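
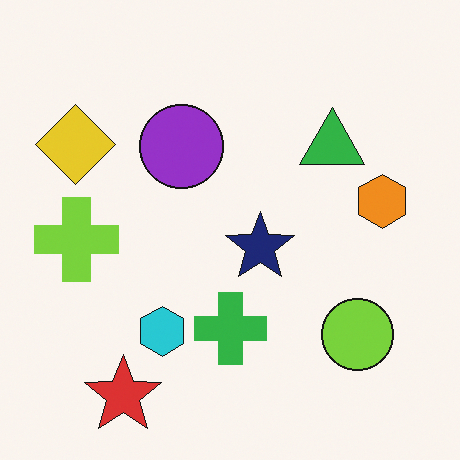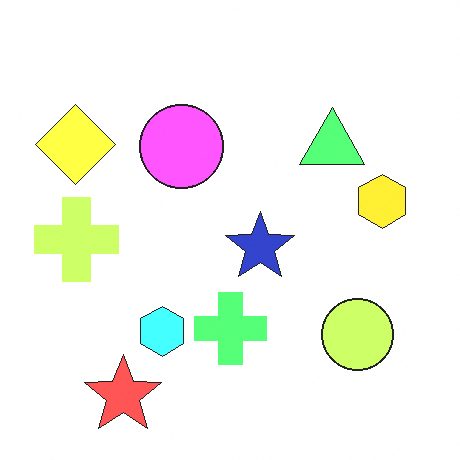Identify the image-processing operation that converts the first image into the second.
The image was noticeably brightened.

Every pixel — background and shapes alike — is uniformly brightened.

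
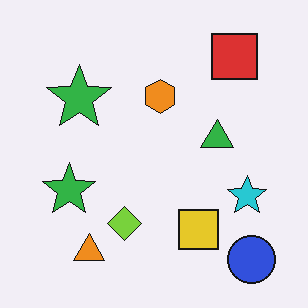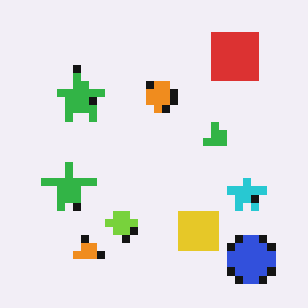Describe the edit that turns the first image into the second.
The second image is the first pixelated into visible square blocks.

Shapes are reduced to large square blocks; fine edges and outlines are lost — a downscale-then-upscale (mosaic) effect.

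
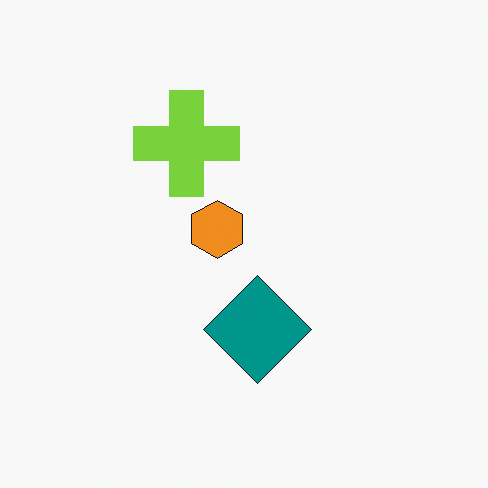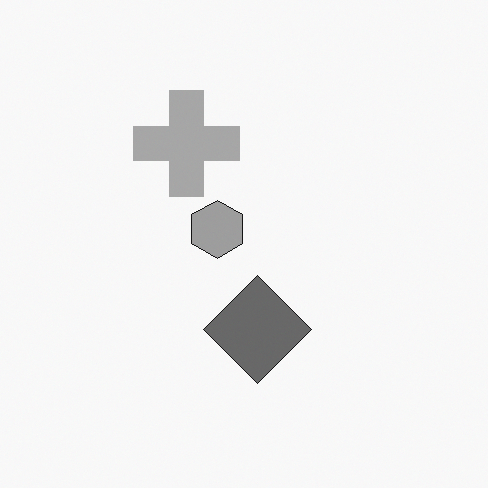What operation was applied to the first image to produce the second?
The second image is the first converted to grayscale.

All color is removed — every shape is now a shade of grey.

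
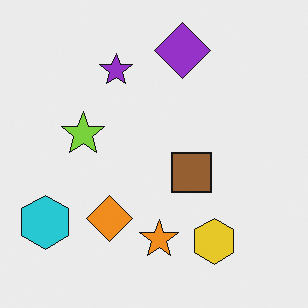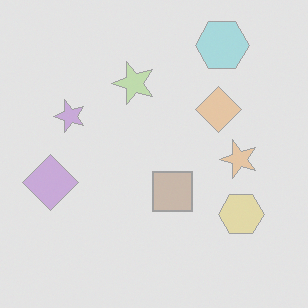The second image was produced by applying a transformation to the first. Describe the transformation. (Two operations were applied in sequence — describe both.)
It was transposed (reflected across the top-left ↔ bottom-right diagonal), then washed out (contrast reduced).

Shapes have swapped their row and column positions — what was in the top-right is now in the bottom-left — a diagonal reflection. Tones are pushed toward mid-grey across the whole image — a global contrast change.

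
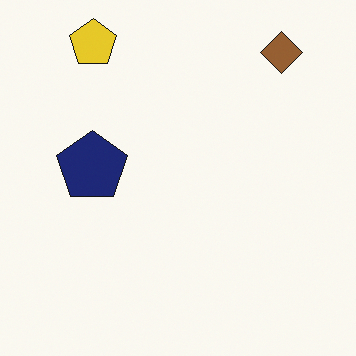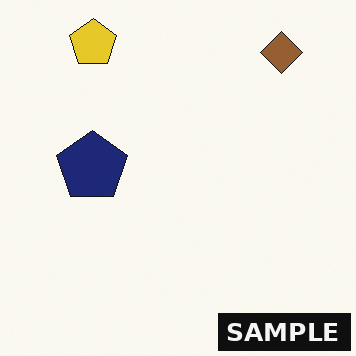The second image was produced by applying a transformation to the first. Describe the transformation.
This is the original image watermarked with the text "SAMPLE" in the lower-right corner.

A dark label reading "SAMPLE" appears in the lower-right corner.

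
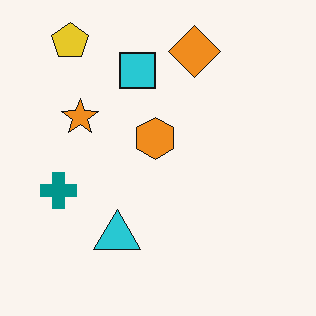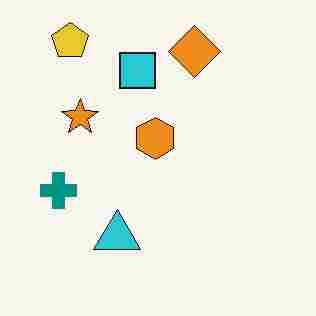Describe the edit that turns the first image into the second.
This is the original image heavily JPEG-compressed with obvious blocking artifacts.

Blocky 8×8 compression artifacts appear around shape edges and the flat background shows ringing — characteristic JPEG degradation.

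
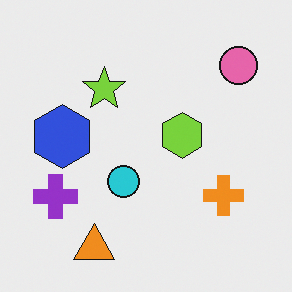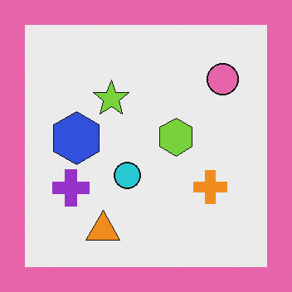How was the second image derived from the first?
The image was framed with a pink border.

A solid pink frame runs around the edge of the second image, with the content slightly shrunk inside it.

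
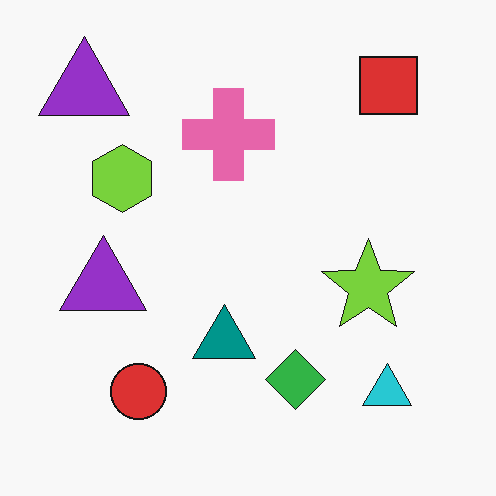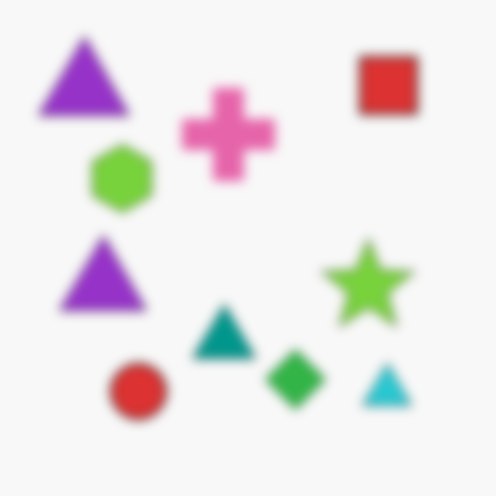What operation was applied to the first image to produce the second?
The second image is the first heavily blurred.

Shape edges and outlines are uniformly softened across the whole image.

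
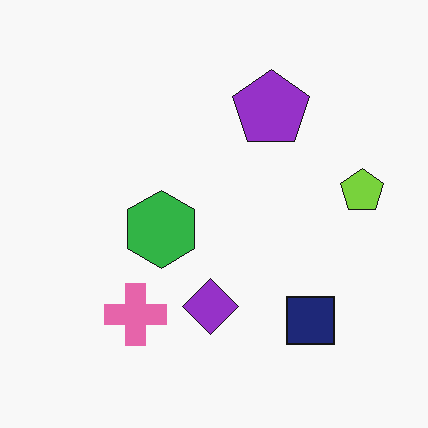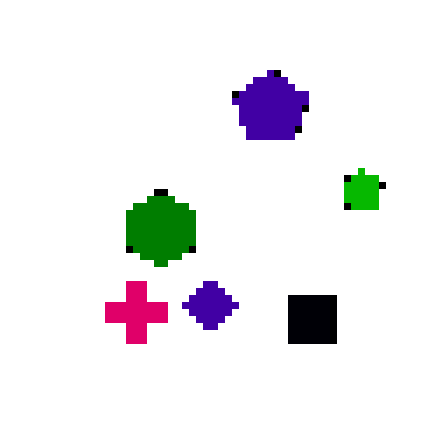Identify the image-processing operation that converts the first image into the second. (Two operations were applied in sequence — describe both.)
This is the original image pixelated into visible square blocks, then boosted in contrast.

Shapes are reduced to large square blocks; fine edges and outlines are lost — a downscale-then-upscale (mosaic) effect. Tones are pushed away from mid-grey across the whole image — a global contrast change.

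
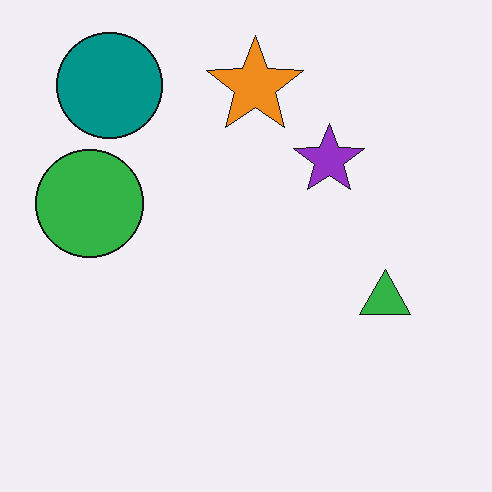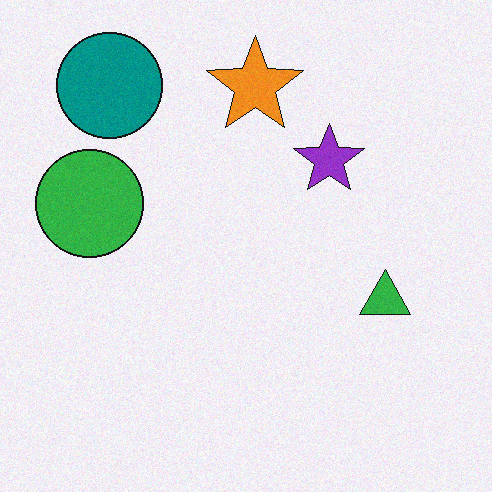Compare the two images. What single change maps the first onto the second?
The transformation is: degraded with subtle gaussian noise.

Random speckle covers the whole image, including the flat background.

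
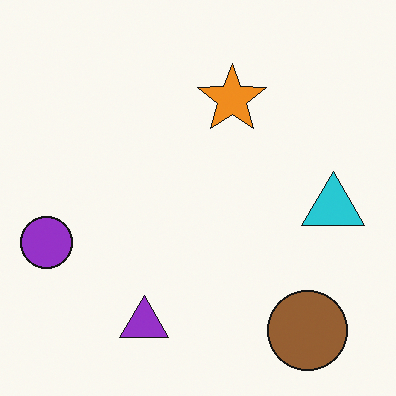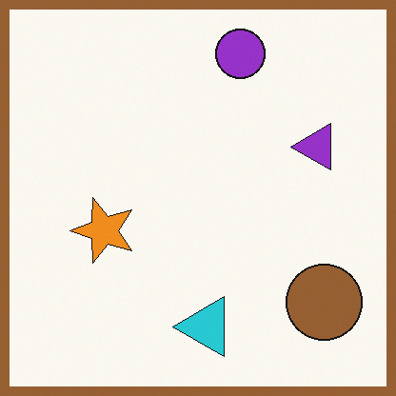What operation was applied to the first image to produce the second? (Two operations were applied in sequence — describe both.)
Transposed (reflected across the top-left ↔ bottom-right diagonal), then framed with a brown border.

Shapes have swapped their row and column positions — what was in the top-right is now in the bottom-left — a diagonal reflection. A solid brown frame runs around the edge of the second image, with the content slightly shrunk inside it.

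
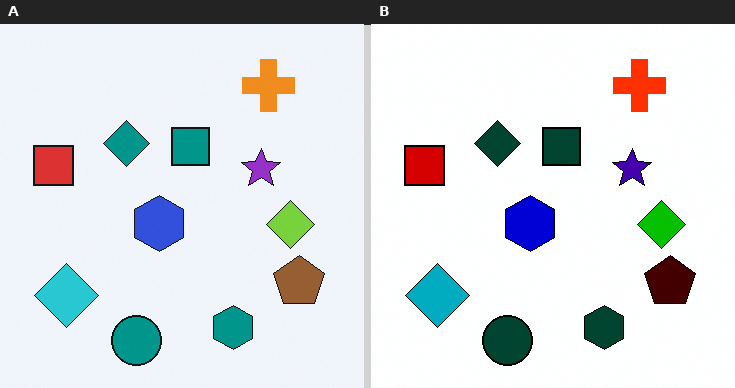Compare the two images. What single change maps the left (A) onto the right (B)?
Boosted in contrast.

Tones are pushed away from mid-grey across the whole image — a global contrast change.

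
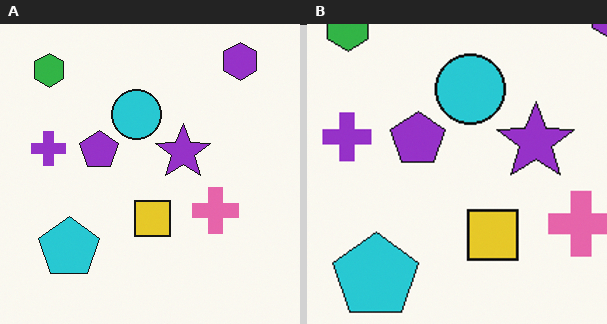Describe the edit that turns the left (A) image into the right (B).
The transformation is: cropped to a modestly smaller region and rescaled.

The visible shapes are larger and the field of view is narrower; shapes near the original edges may be partly or wholly outside the frame — a crop-and-rescale.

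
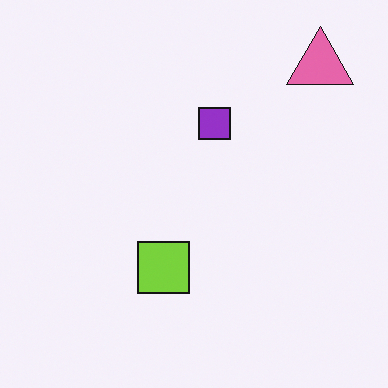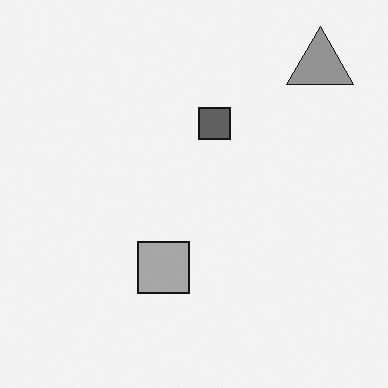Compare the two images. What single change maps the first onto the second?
The transformation is: converted to grayscale.

All color is removed — every shape is now a shade of grey.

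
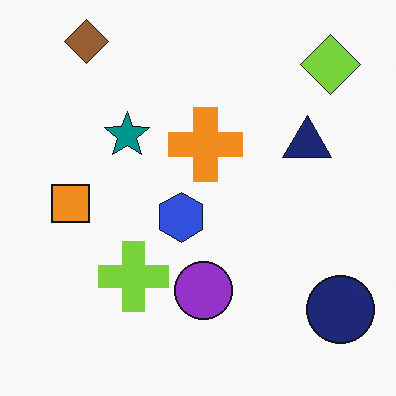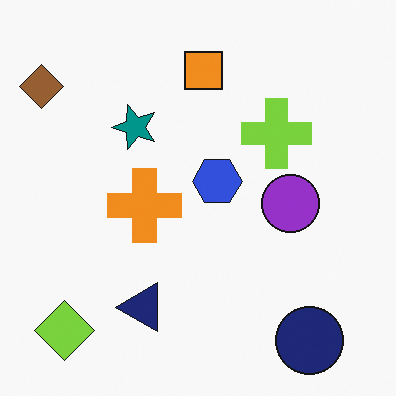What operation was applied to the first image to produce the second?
This is the original image transposed (reflected across the top-left ↔ bottom-right diagonal).

Shapes have swapped their row and column positions — what was in the top-right is now in the bottom-left — a diagonal reflection.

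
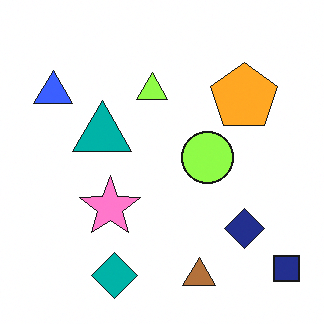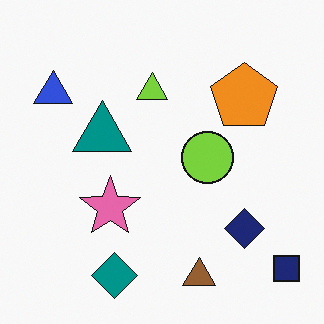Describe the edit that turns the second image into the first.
It was brightened a little.

Every pixel — background and shapes alike — is uniformly brightened.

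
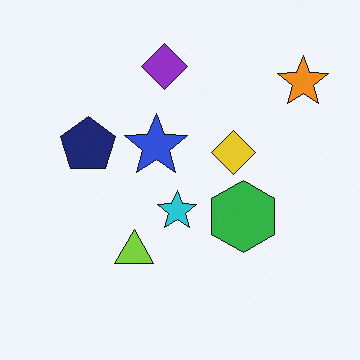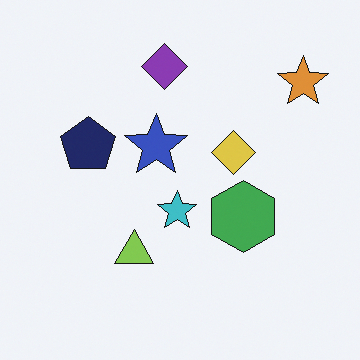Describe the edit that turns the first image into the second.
The second image is the first slightly desaturated.

All colors are more muted and greyish — a global saturation change.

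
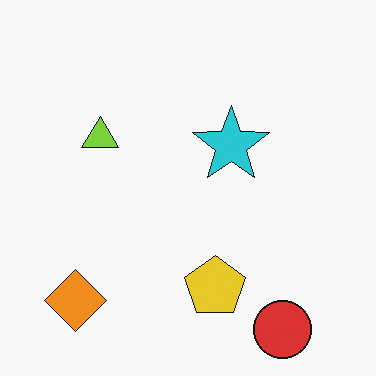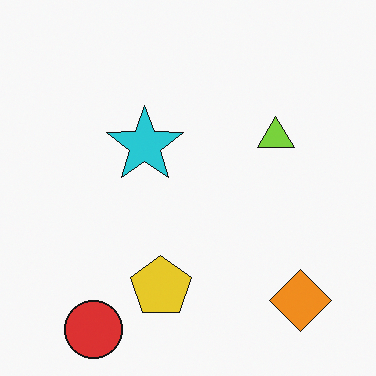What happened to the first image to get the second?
The image was flipped horizontally (left ↔ right).

The orange diamond is in the bottom-left of the first image and the bottom-right of the second — shapes on opposite sides of the vertical midline have swapped in a mirror flip.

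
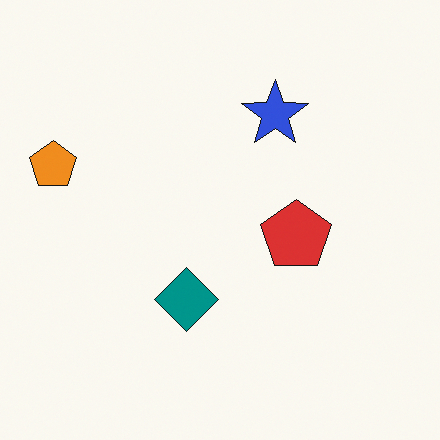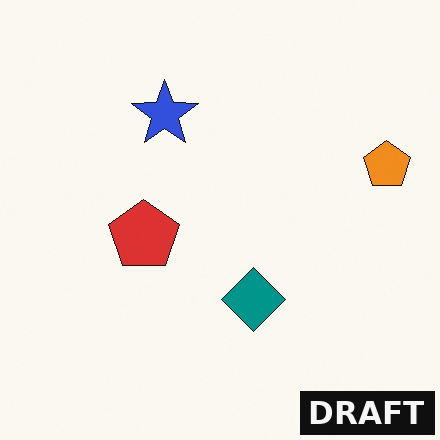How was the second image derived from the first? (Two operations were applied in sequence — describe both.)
The second image is the first flipped horizontally (left ↔ right), then watermarked with the text "DRAFT" in the lower-right corner.

The orange pentagon is in the left of the first image and the right of the second — shapes on opposite sides of the vertical midline have swapped in a mirror flip. A dark label reading "DRAFT" appears in the lower-right corner.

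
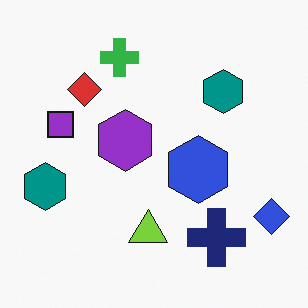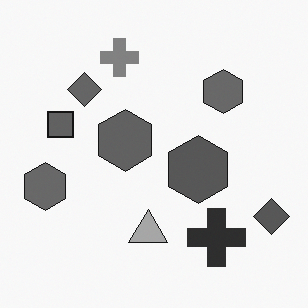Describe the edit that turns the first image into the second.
The image was converted to grayscale.

All color is removed — every shape is now a shade of grey.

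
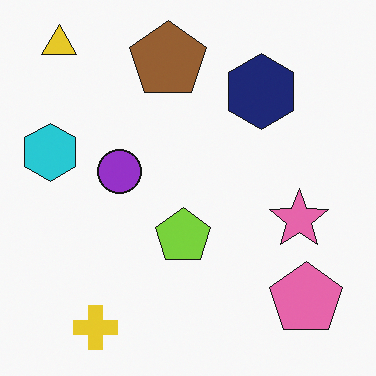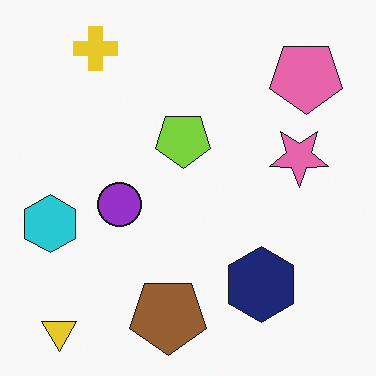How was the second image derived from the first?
The image was flipped vertically (top ↔ bottom).

The yellow triangle is in the top-left of the first image and the bottom-left of the second — shapes on opposite sides of the horizontal midline have swapped in a mirror flip.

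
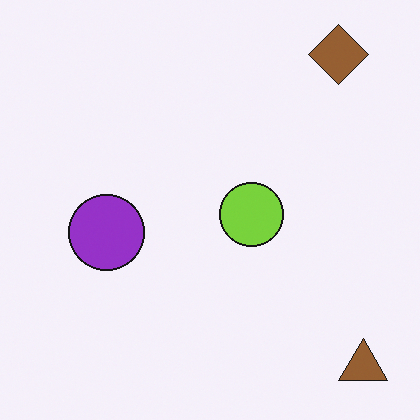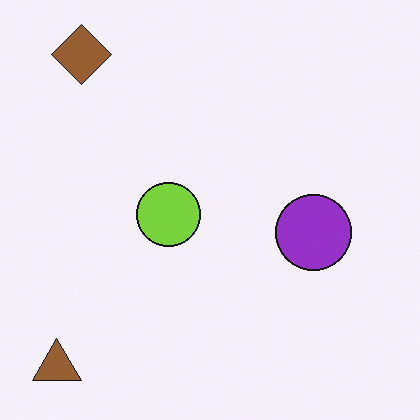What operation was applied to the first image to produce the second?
The second image is the first flipped horizontally (left ↔ right).

The brown triangle is in the bottom-right of the first image and the bottom-left of the second — shapes on opposite sides of the vertical midline have swapped in a mirror flip.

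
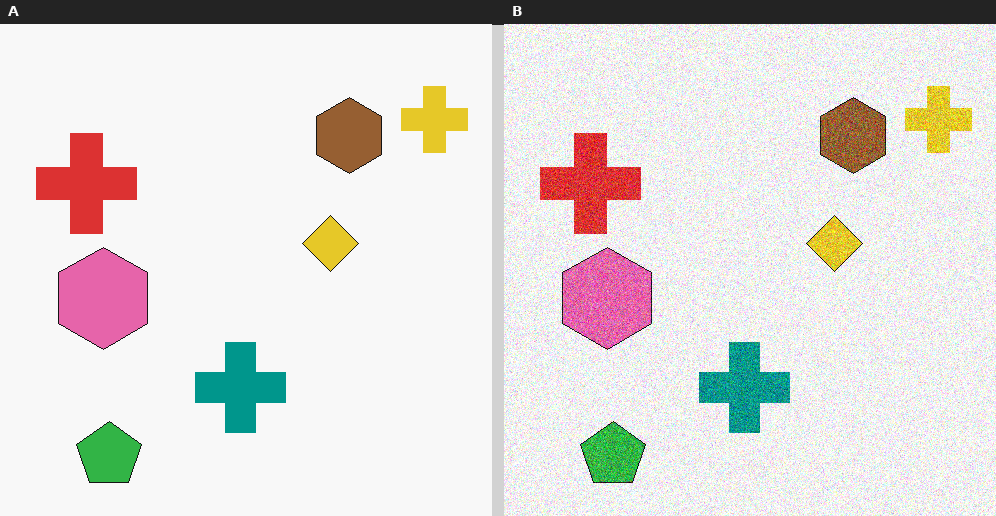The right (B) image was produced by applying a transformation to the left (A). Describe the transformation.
The image was degraded with strong gaussian noise.

Random speckle covers the whole image, including the flat background.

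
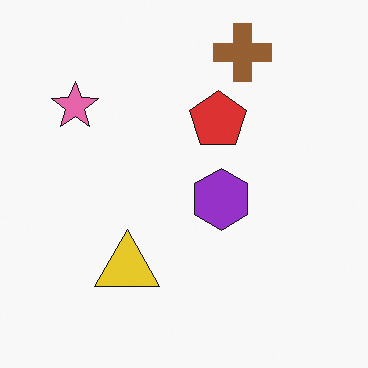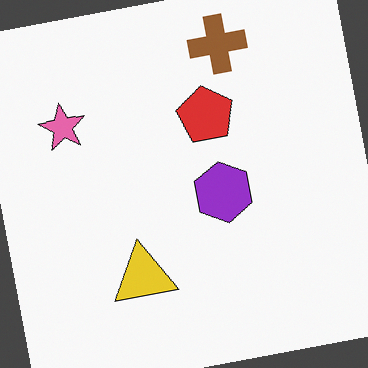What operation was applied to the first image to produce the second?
Rotated counter-clockwise by a slight angle.

Every shape is tilted by the same angle and the image corners show triangular fill wedges — a whole-image rotation by a non-right angle.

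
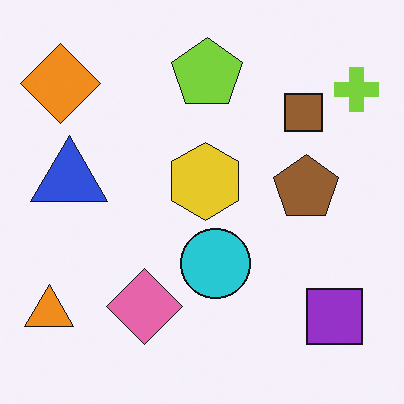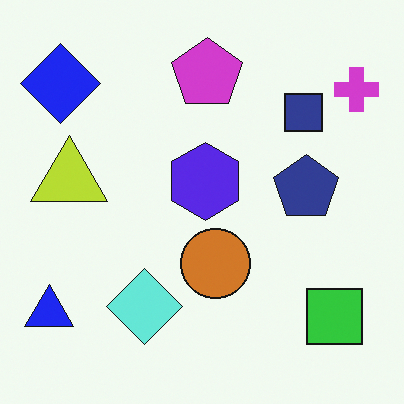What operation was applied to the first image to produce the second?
It was hue-shifted by a large amount.

Every shape's color has rotated by the same amount around the hue wheel — a uniform hue shift.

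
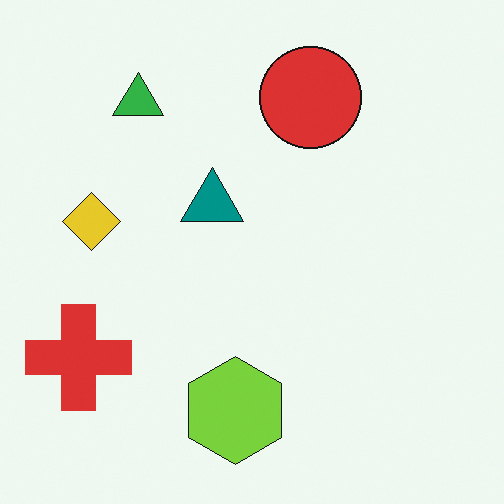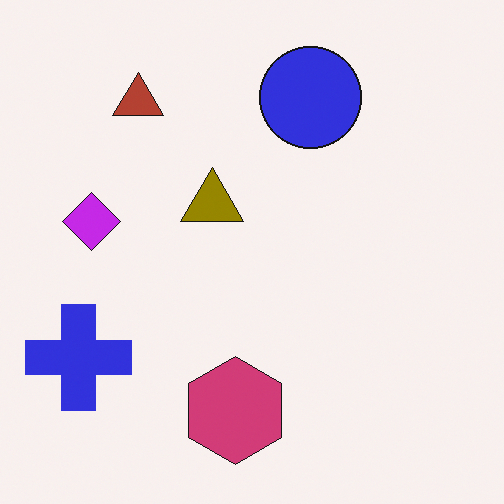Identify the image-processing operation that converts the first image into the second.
Hue-shifted through roughly half the color wheel.

Every shape's color has rotated by the same amount around the hue wheel — a uniform hue shift.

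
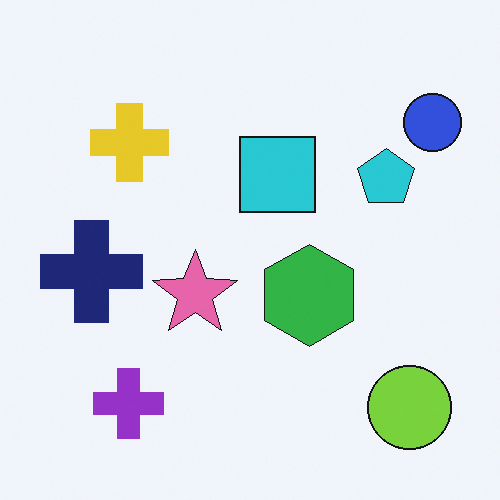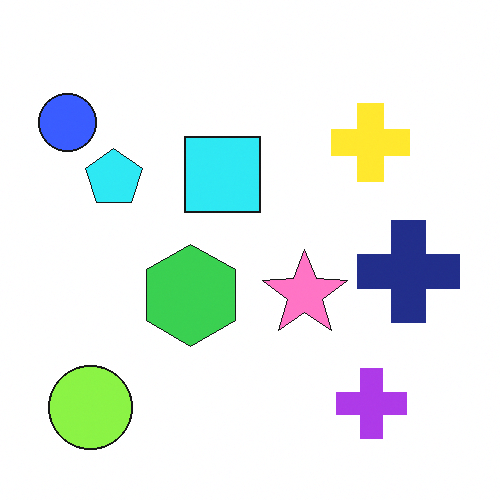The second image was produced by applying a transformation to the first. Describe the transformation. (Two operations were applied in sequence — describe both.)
This is the original image slightly brightened, then flipped horizontally (left ↔ right).

Every pixel — background and shapes alike — is uniformly brightened. The blue circle is in the top-right of the first image and the top-left of the second — shapes on opposite sides of the vertical midline have swapped in a mirror flip.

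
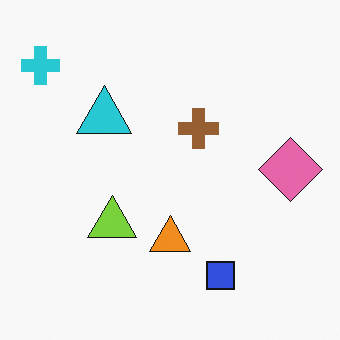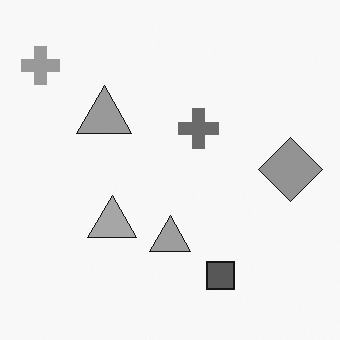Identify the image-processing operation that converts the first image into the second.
The image was converted to grayscale.

All color is removed — every shape is now a shade of grey.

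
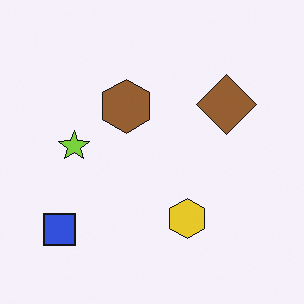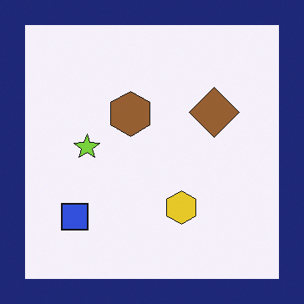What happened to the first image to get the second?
It was framed with a navy border.

A solid navy frame runs around the edge of the second image, with the content slightly shrunk inside it.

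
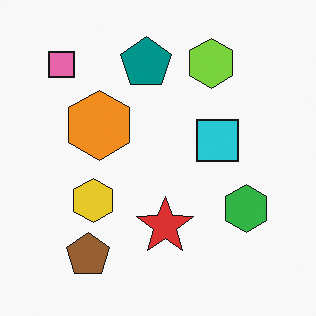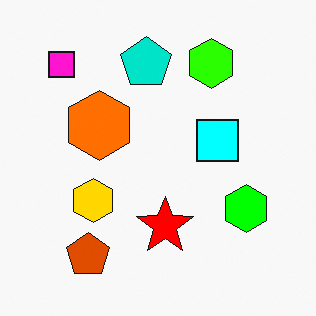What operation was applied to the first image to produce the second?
This is the original image heavily oversaturated.

All colors are more vivid — a global saturation change.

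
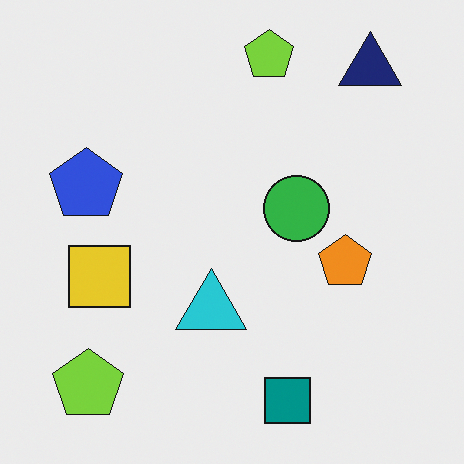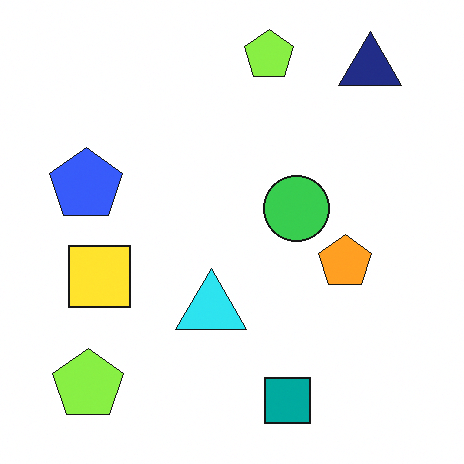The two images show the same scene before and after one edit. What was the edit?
Brightened a little.

Every pixel — background and shapes alike — is uniformly brightened.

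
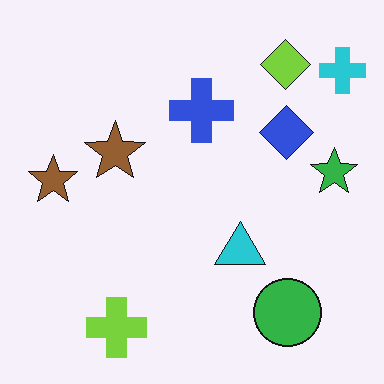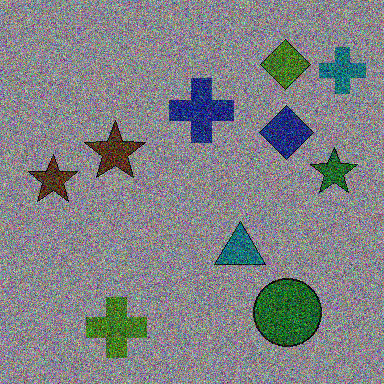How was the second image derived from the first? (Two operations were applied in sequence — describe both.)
The second image is the first noticeably darkened, then degraded with strong gaussian noise.

Every pixel — background and shapes alike — is uniformly darkened. Random speckle covers the whole image, including the flat background.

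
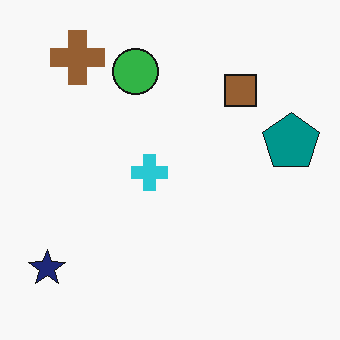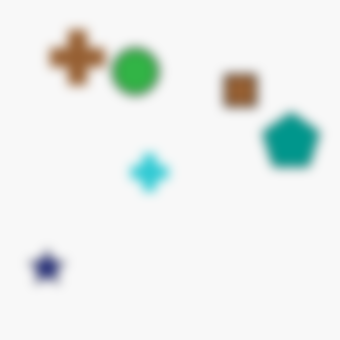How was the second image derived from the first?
The second image is the first heavily blurred.

Shape edges and outlines are uniformly softened across the whole image.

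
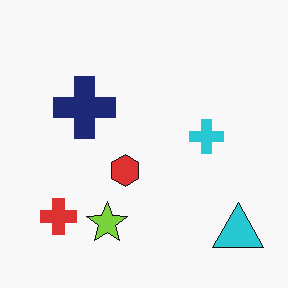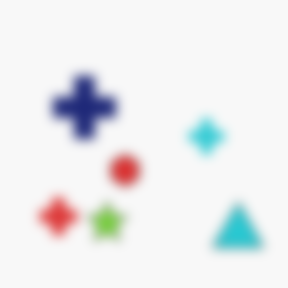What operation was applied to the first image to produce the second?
This is the original image strongly gaussian-blurred.

Shape edges and outlines are uniformly softened across the whole image.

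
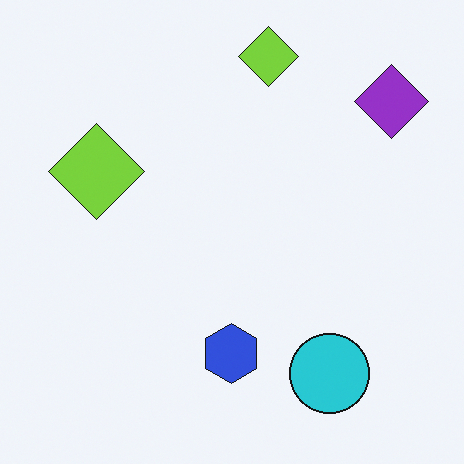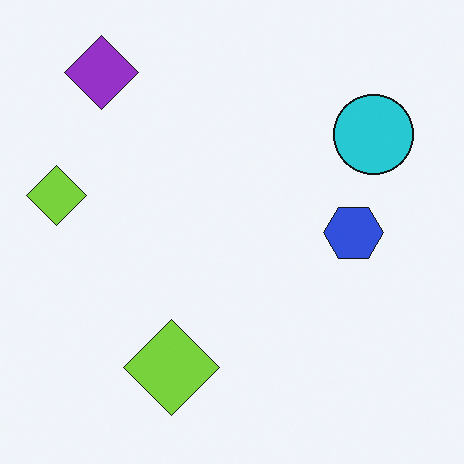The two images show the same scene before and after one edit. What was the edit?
It was rotated 90° counter-clockwise.

The purple diamond sits in the top-right of the first image and the top-left of the second — consistent with a whole-image 90° counter-clockwise rotation.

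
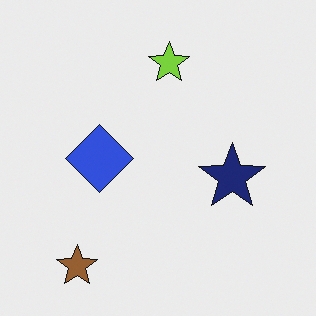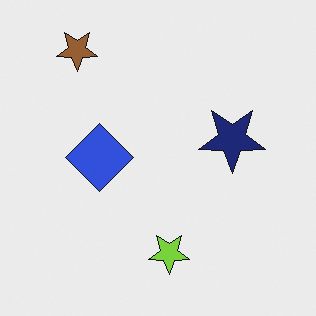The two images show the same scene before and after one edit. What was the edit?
This is the original image flipped vertically (top ↔ bottom).

The brown star is in the bottom-left of the first image and the top-left of the second — shapes on opposite sides of the horizontal midline have swapped in a mirror flip.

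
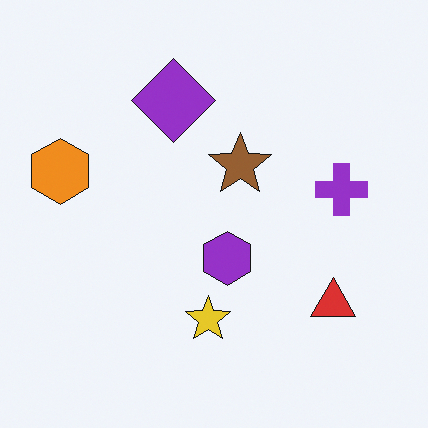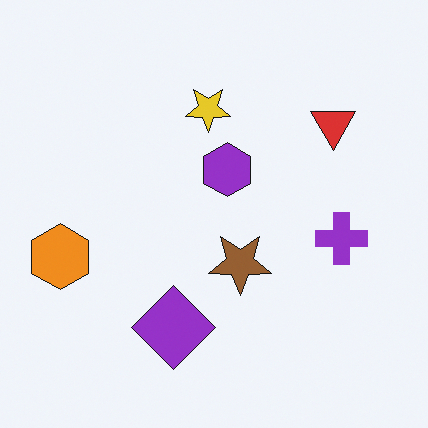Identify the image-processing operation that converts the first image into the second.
It was flipped vertically (top ↔ bottom).

The purple diamond is in the top of the first image and the bottom of the second — shapes on opposite sides of the horizontal midline have swapped in a mirror flip.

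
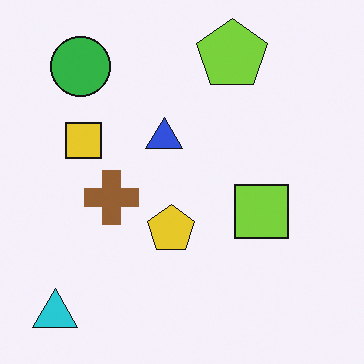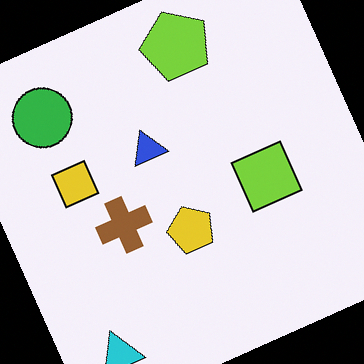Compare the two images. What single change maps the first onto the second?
It was rotated counter-clockwise by a clearly visible amount.

Every shape is tilted by the same angle and the image corners show triangular fill wedges — a whole-image rotation by a non-right angle.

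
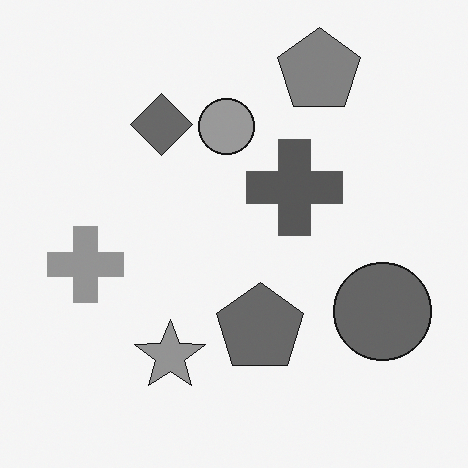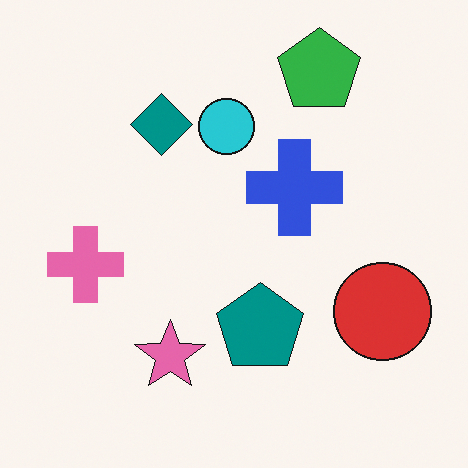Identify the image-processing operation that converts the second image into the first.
It was converted to grayscale.

All color is removed — every shape is now a shade of grey.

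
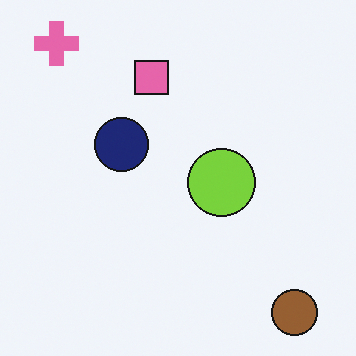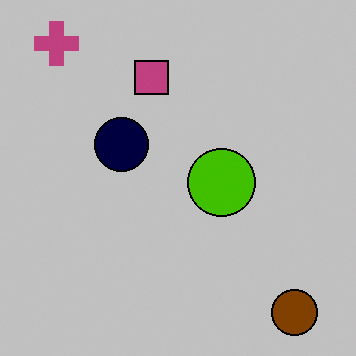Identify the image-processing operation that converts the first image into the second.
The transformation is: heavily posterized to just a handful of flat colors.

Each flat color has snapped to a coarser quantized level — most visibly, the near-white background has dropped to a flat grey.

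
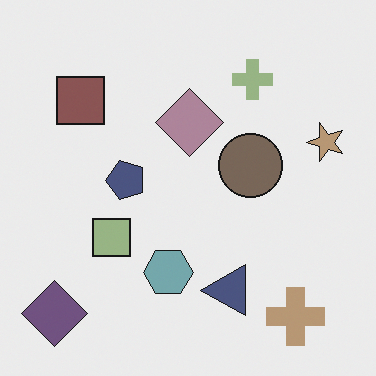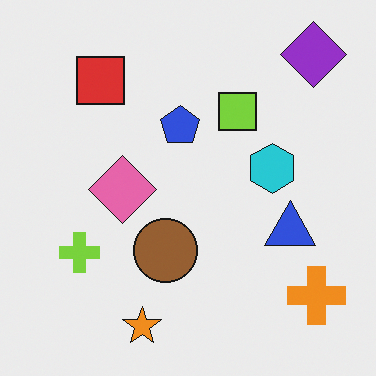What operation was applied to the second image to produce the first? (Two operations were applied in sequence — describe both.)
This is the original image made much more muted (saturation change), then transposed (reflected across the top-left ↔ bottom-right diagonal).

All colors are more muted and greyish — a global saturation change. Shapes have swapped their row and column positions — what was in the top-right is now in the bottom-left — a diagonal reflection.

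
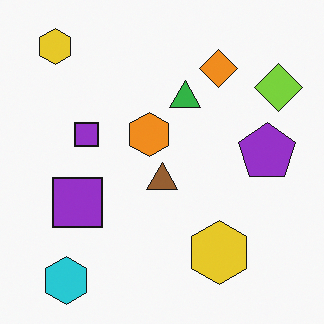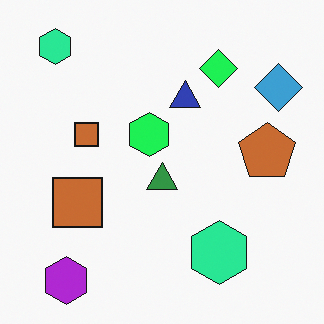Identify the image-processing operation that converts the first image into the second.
Hue-shifted through roughly a third of the color wheel.

Every shape's color has rotated by the same amount around the hue wheel — a uniform hue shift.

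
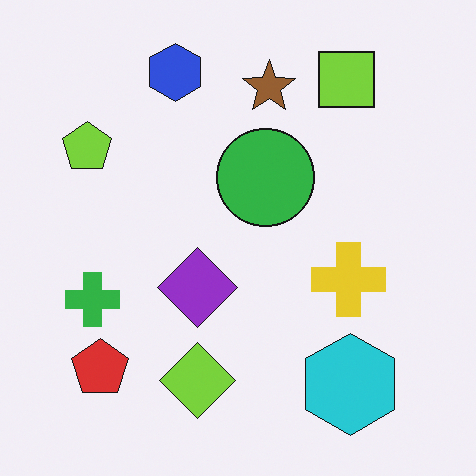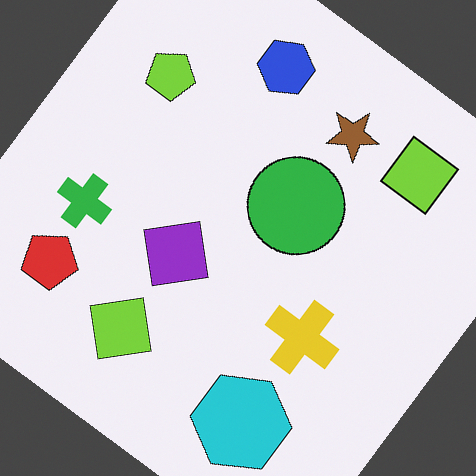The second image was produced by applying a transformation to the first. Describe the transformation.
It was rotated clockwise by a large amount — several tens of degrees.

Every shape is tilted by the same angle and the image corners show triangular fill wedges — a whole-image rotation by a non-right angle.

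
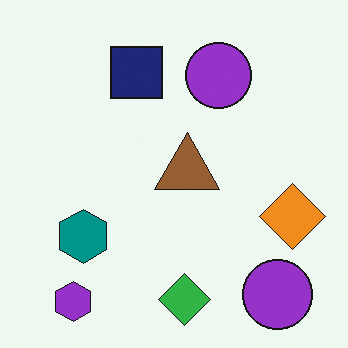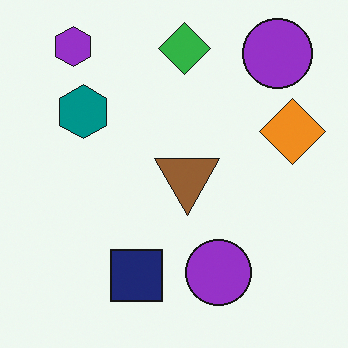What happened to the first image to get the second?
The transformation is: flipped vertically (top ↔ bottom).

The purple hexagon is in the bottom-left of the first image and the top-left of the second — shapes on opposite sides of the horizontal midline have swapped in a mirror flip.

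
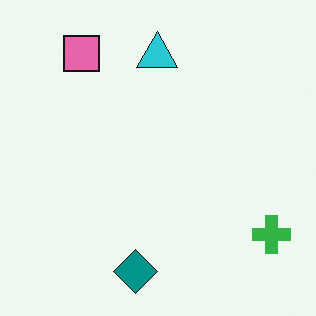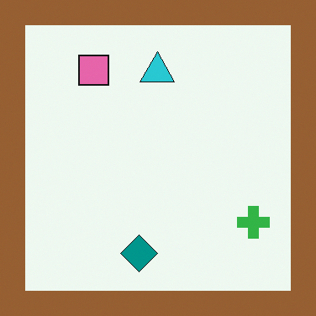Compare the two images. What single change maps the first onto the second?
Framed with a brown border.

A solid brown frame runs around the edge of the second image, with the content slightly shrunk inside it.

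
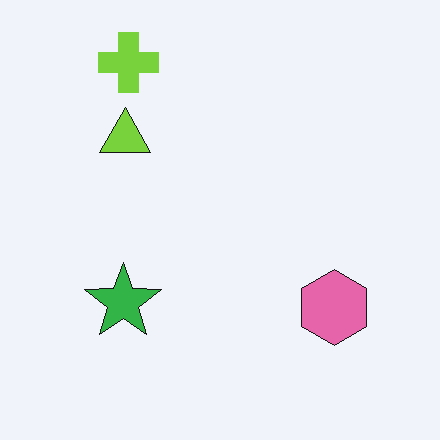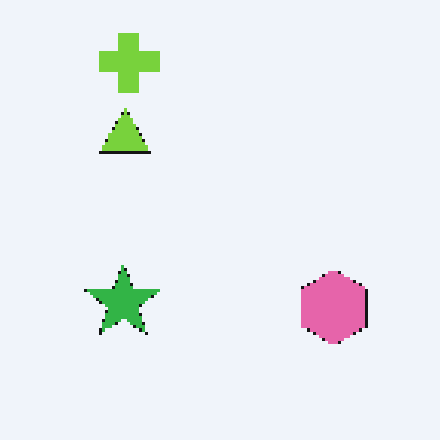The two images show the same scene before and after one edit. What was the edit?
The image was lightly pixelated (a mild mosaic effect).

Shapes are reduced to large square blocks; fine edges and outlines are lost — a downscale-then-upscale (mosaic) effect.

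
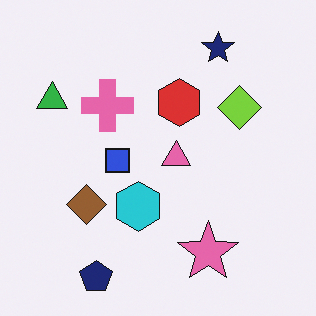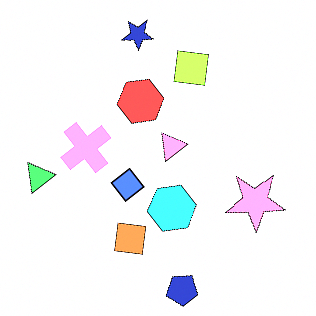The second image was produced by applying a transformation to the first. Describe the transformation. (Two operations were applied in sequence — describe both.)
The transformation is: rotated counter-clockwise by a large amount — several tens of degrees, then substantially brightened.

Every shape is tilted by the same angle and the image corners show triangular fill wedges — a whole-image rotation by a non-right angle. Every pixel — background and shapes alike — is uniformly brightened.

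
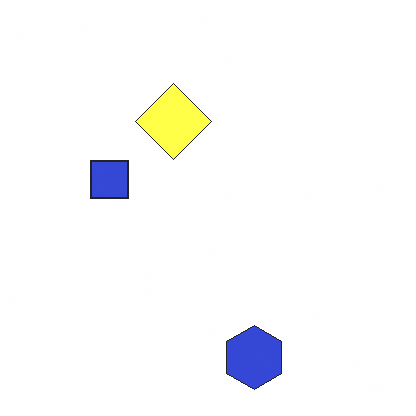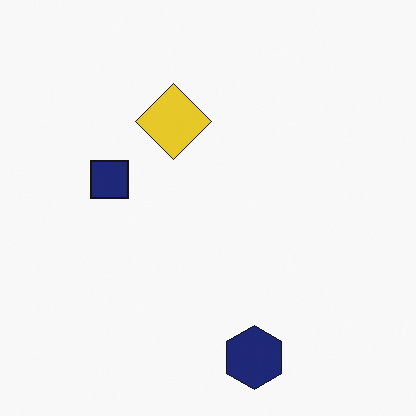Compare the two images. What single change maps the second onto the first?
The first image is the second noticeably brightened.

Every pixel — background and shapes alike — is uniformly brightened.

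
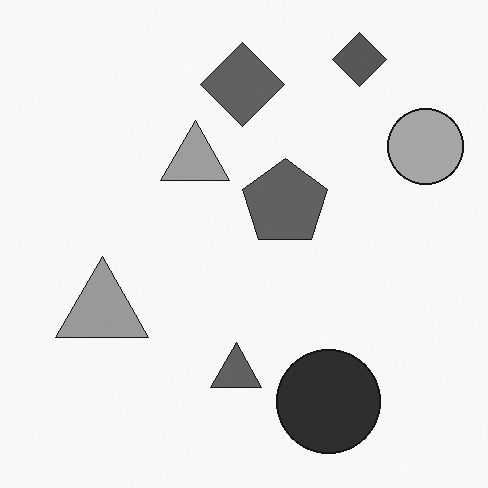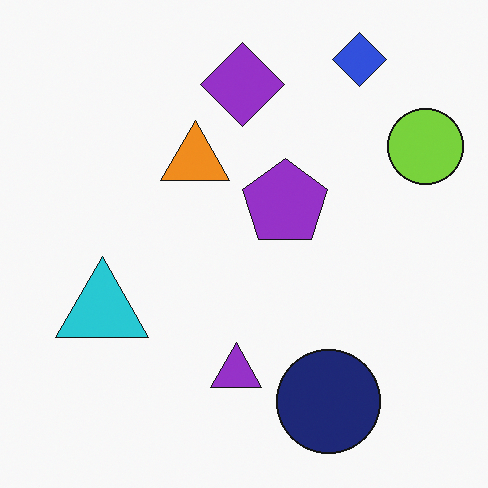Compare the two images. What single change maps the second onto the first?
The first image is the second converted to grayscale.

All color is removed — every shape is now a shade of grey.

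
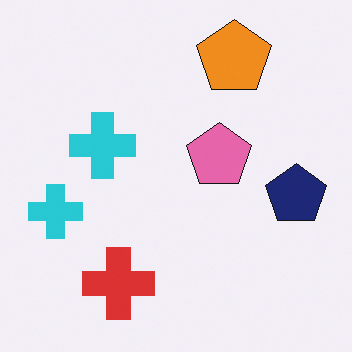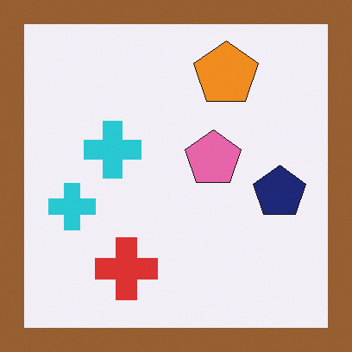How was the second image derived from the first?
It was framed with a brown border.

A solid brown frame runs around the edge of the second image, with the content slightly shrunk inside it.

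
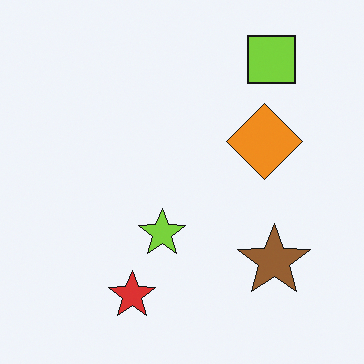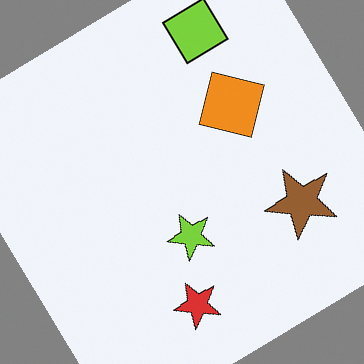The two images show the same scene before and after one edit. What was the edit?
The second image is the first rotated counter-clockwise by a large amount — several tens of degrees.

Every shape is tilted by the same angle and the image corners show triangular fill wedges — a whole-image rotation by a non-right angle.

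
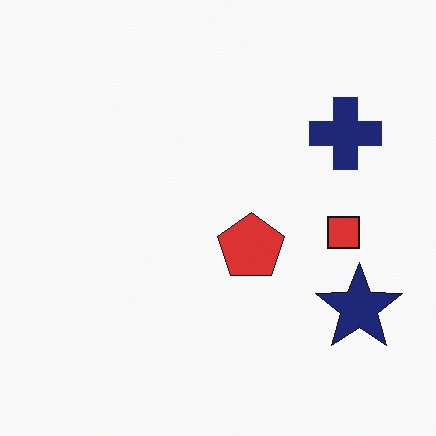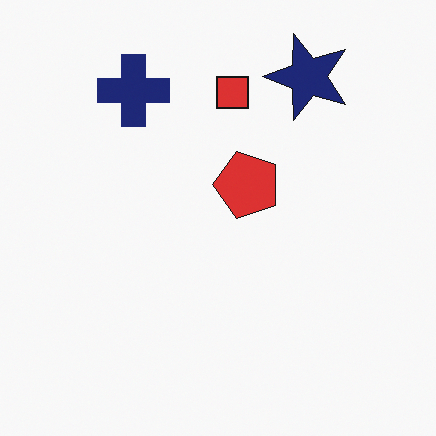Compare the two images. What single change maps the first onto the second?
It was rotated 90° counter-clockwise.

The navy star sits in the bottom-right of the first image and the top-right of the second — consistent with a whole-image 90° counter-clockwise rotation.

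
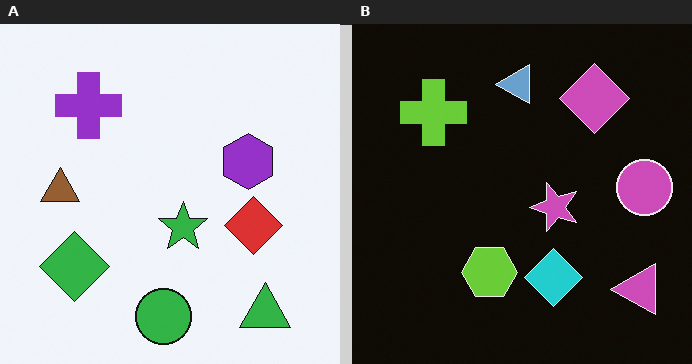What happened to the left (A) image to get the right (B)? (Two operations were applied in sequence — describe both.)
The image was transposed (reflected across the top-left ↔ bottom-right diagonal), then color-inverted (negative).

Shapes have swapped their row and column positions — what was in the top-right is now in the bottom-left — a diagonal reflection. The light background has become dark and every shape's color is its complement — a photographic negative.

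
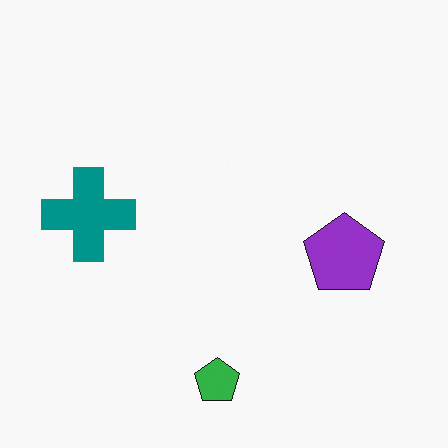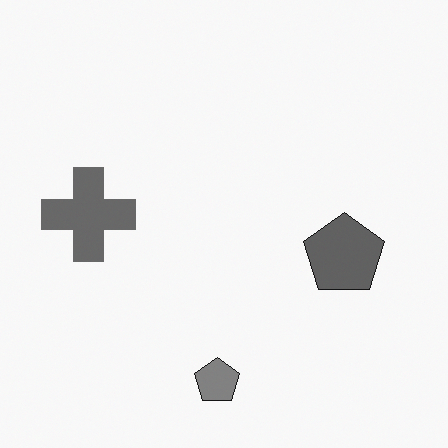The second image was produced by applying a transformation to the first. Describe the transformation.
The transformation is: converted to grayscale.

All color is removed — every shape is now a shade of grey.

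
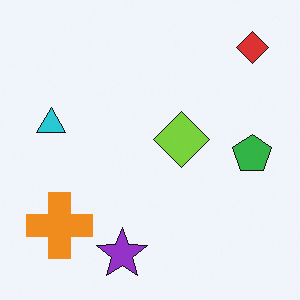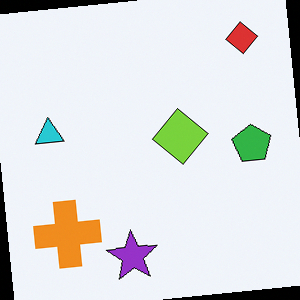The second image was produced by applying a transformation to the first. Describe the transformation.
The second image is the first rotated counter-clockwise by a small amount.

Every shape is tilted by the same angle and the image corners show triangular fill wedges — a whole-image rotation by a non-right angle.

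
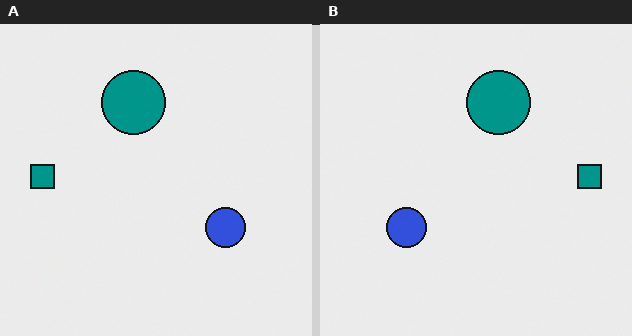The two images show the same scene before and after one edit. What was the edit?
It was flipped horizontally (left ↔ right).

The teal square is in the left of the left (A) image and the right of the right (B) — shapes on opposite sides of the vertical midline have swapped in a mirror flip.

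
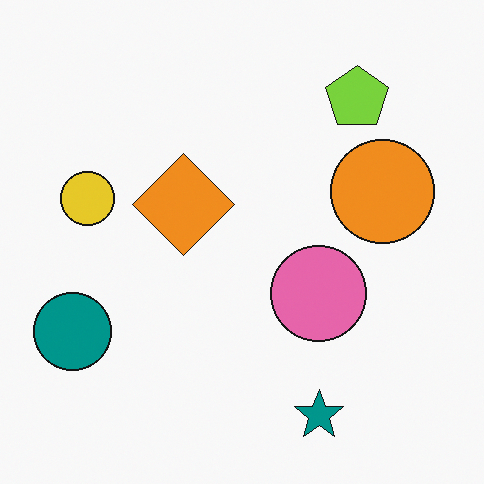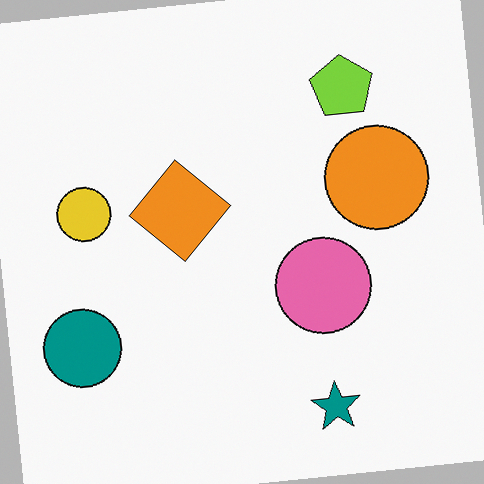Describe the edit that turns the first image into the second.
This is the original image rotated counter-clockwise by a few degrees.

Every shape is tilted by the same angle and the image corners show triangular fill wedges — a whole-image rotation by a non-right angle.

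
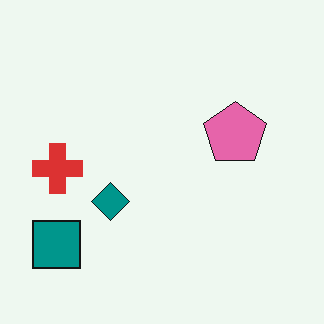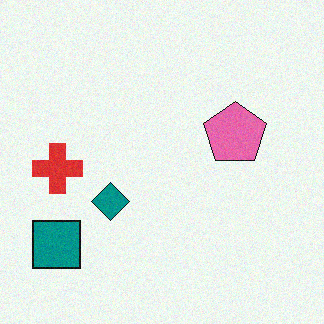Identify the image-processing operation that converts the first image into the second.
It was degraded with a light layer of grain.

Random speckle covers the whole image, including the flat background.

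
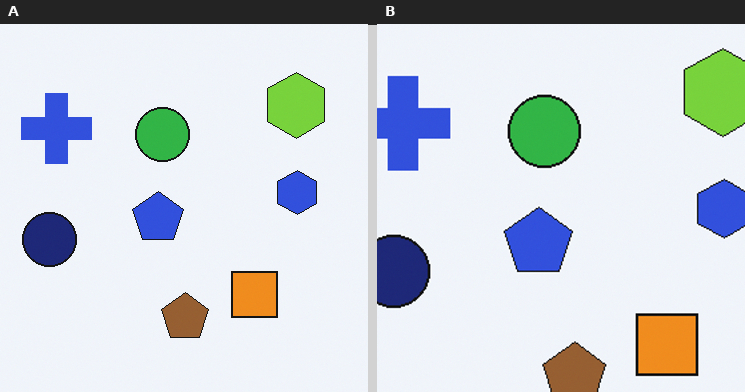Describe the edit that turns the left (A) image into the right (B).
The image was cropped slightly and scaled back up.

The visible shapes are larger and the field of view is narrower; shapes near the original edges may be partly or wholly outside the frame — a crop-and-rescale.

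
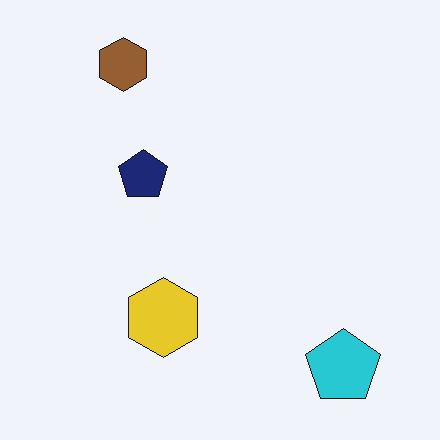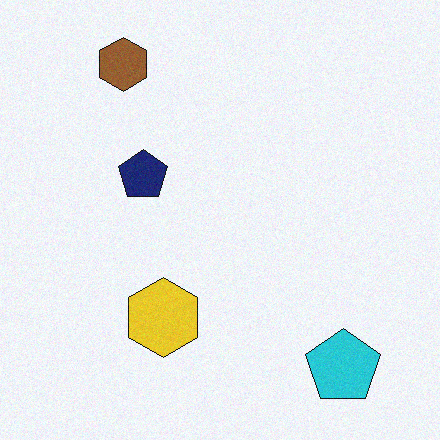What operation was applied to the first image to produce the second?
This is the original image degraded with light additive noise.

Random speckle covers the whole image, including the flat background.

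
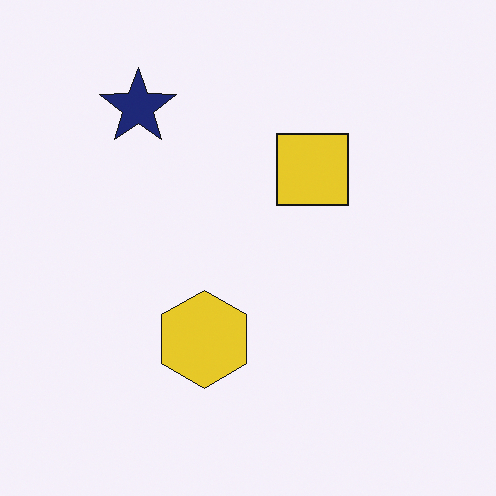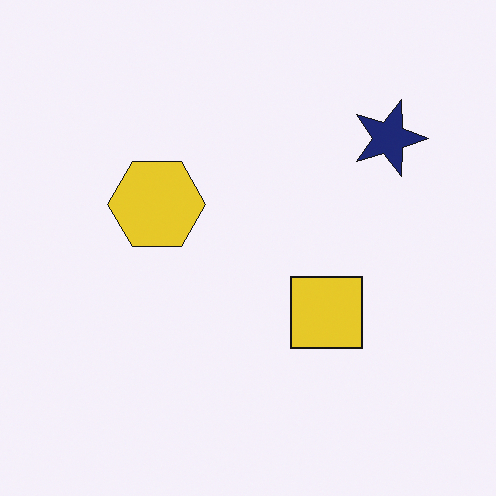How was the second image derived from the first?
The second image is the first rotated 90° clockwise.

The navy star sits in the top-left of the first image and the top-right of the second — consistent with a whole-image 90° clockwise rotation.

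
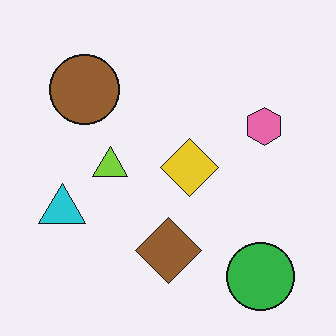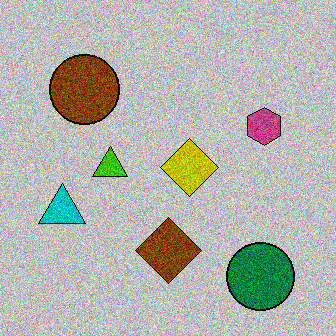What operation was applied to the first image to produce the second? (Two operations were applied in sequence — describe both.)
It was aggressively posterized, then degraded with heavy additive noise.

Each flat color has snapped to a coarser quantized level — most visibly, the near-white background has dropped to a flat grey. Random speckle covers the whole image, including the flat background.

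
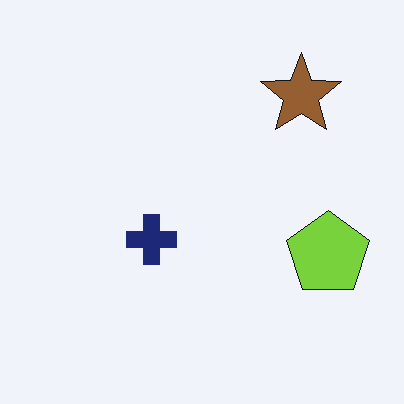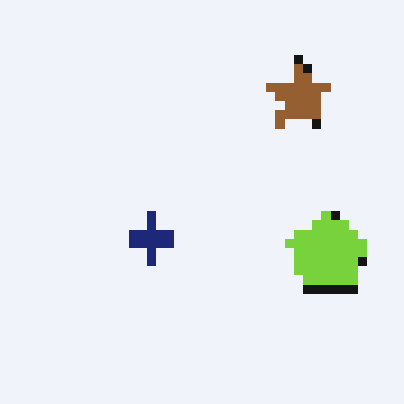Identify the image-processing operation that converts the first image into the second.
This is the original image heavily pixelated into large blocks.

Shapes are reduced to large square blocks; fine edges and outlines are lost — a downscale-then-upscale (mosaic) effect.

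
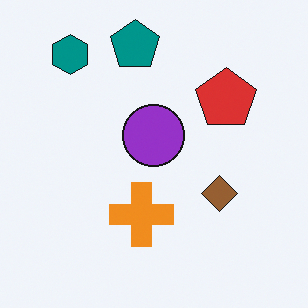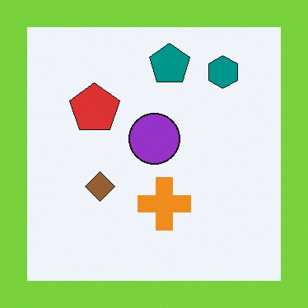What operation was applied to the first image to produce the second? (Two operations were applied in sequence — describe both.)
The second image is the first flipped horizontally (left ↔ right), then framed with a lime border.

The teal hexagon is in the top-left of the first image and the top-right of the second — shapes on opposite sides of the vertical midline have swapped in a mirror flip. A solid lime frame runs around the edge of the second image, with the content slightly shrunk inside it.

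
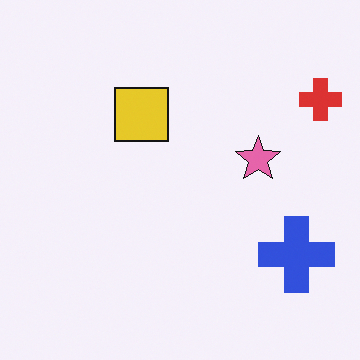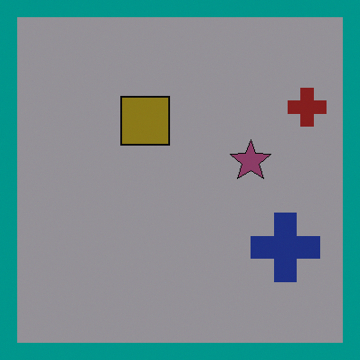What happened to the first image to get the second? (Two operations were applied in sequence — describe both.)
Noticeably darkened, then framed with a teal border.

Every pixel — background and shapes alike — is uniformly darkened. A solid teal frame runs around the edge of the second image, with the content slightly shrunk inside it.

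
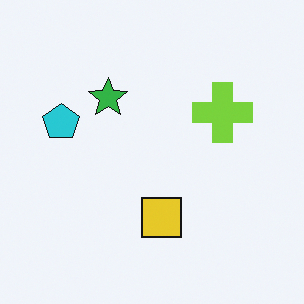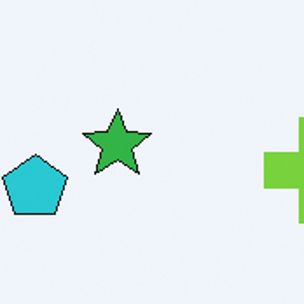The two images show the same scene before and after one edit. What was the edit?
This is the original image cropped to a noticeably smaller region and rescaled.

The visible shapes are larger and the field of view is narrower; shapes near the original edges may be partly or wholly outside the frame — a crop-and-rescale.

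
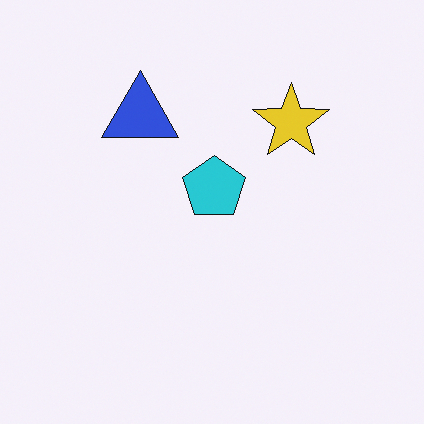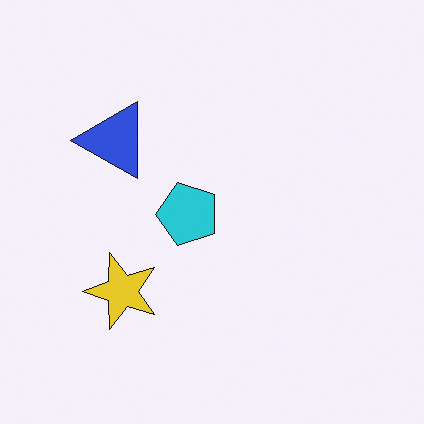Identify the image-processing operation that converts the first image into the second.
The transformation is: transposed (reflected across the top-left ↔ bottom-right diagonal).

Shapes have swapped their row and column positions — what was in the top-right is now in the bottom-left — a diagonal reflection.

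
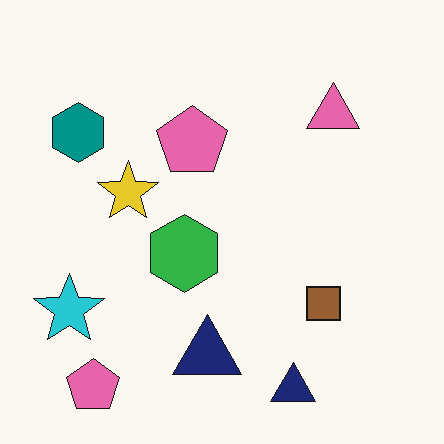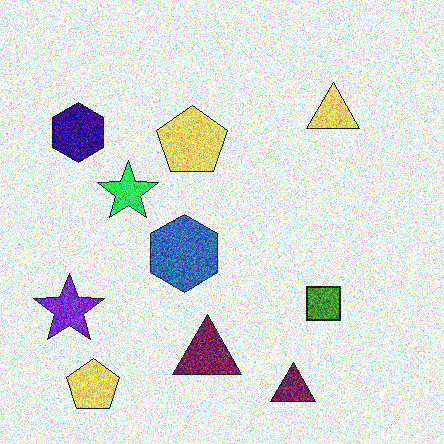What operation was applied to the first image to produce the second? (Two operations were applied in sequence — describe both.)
The transformation is: hue-shifted noticeably, then degraded with heavy additive noise.

Every shape's color has rotated by the same amount around the hue wheel — a uniform hue shift. Random speckle covers the whole image, including the flat background.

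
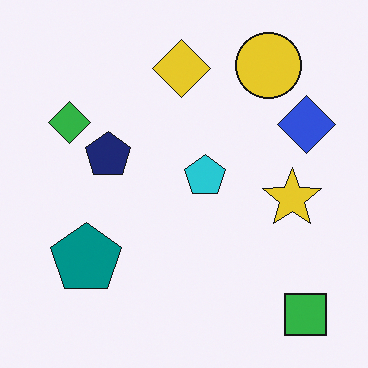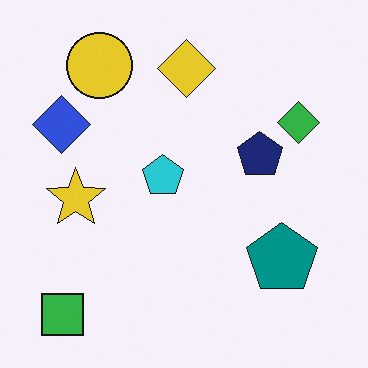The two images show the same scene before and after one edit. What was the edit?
It was flipped horizontally (left ↔ right).

The blue diamond is in the right of the first image and the left of the second — shapes on opposite sides of the vertical midline have swapped in a mirror flip.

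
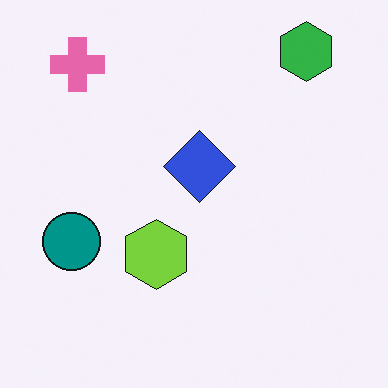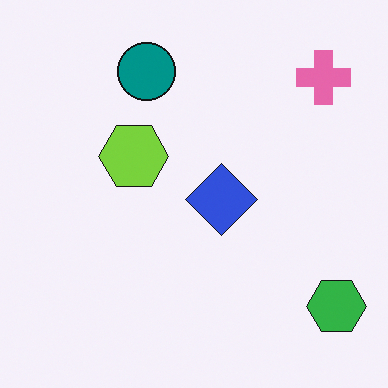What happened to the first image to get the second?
The image was rotated 90° clockwise.

The green hexagon sits in the top-right of the first image and the bottom-right of the second — consistent with a whole-image 90° clockwise rotation.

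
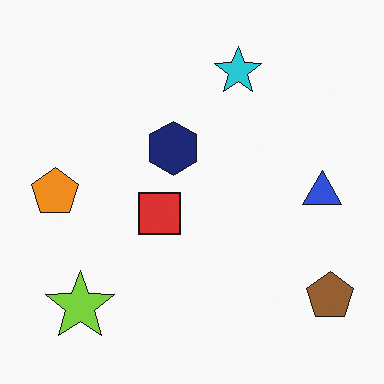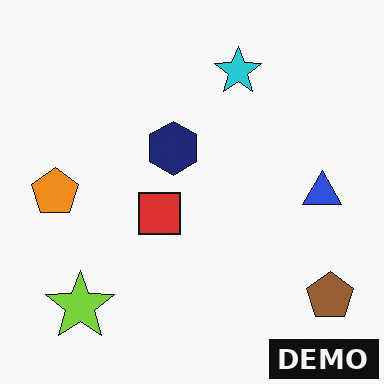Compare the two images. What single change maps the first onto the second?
This is the original image watermarked with the text "DEMO" in the lower-right corner.

A dark label reading "DEMO" appears in the lower-right corner.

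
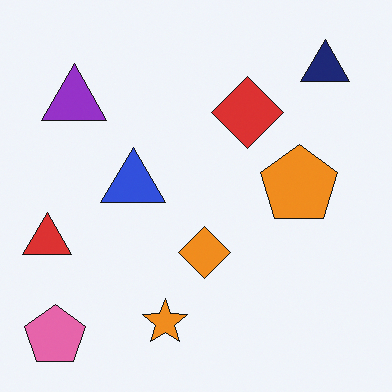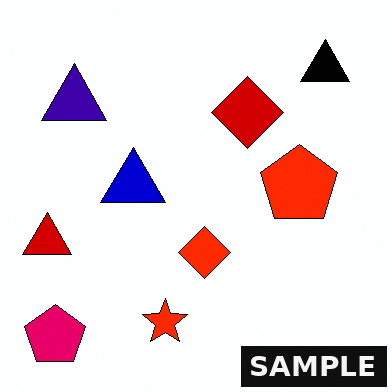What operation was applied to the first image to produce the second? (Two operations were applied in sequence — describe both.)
This is the original image boosted in contrast, then watermarked with the text "SAMPLE" in the lower-right corner.

Tones are pushed away from mid-grey across the whole image — a global contrast change. A dark label reading "SAMPLE" appears in the lower-right corner.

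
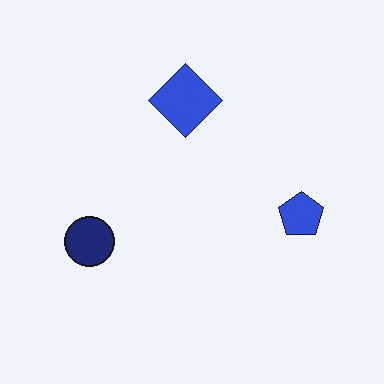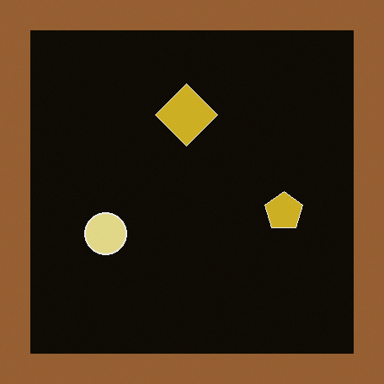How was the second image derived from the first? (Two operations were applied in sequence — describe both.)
It was color-inverted (negative), then framed with a brown border.

The light background has become dark and every shape's color is its complement — a photographic negative. A solid brown frame runs around the edge of the second image, with the content slightly shrunk inside it.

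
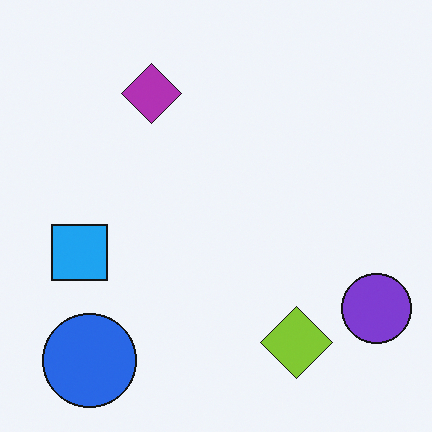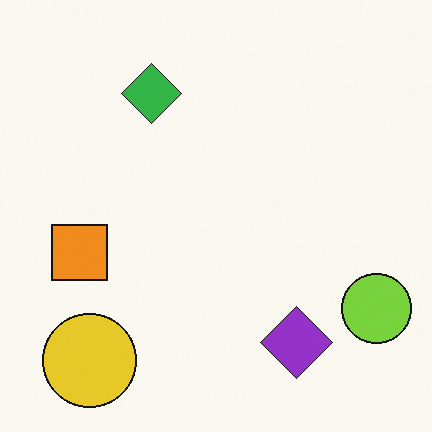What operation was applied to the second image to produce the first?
The image was hue-shifted through roughly half the color wheel.

Every shape's color has rotated by the same amount around the hue wheel — a uniform hue shift.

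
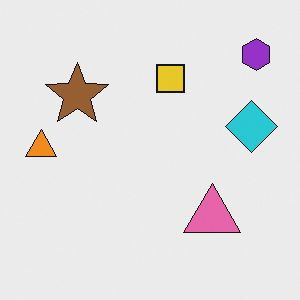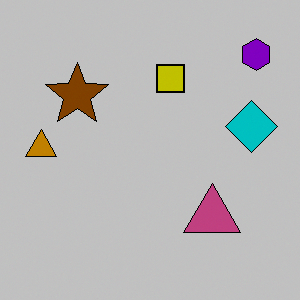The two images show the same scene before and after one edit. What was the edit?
Heavily posterized to just a handful of flat colors.

Each flat color has snapped to a coarser quantized level — most visibly, the near-white background has dropped to a flat grey.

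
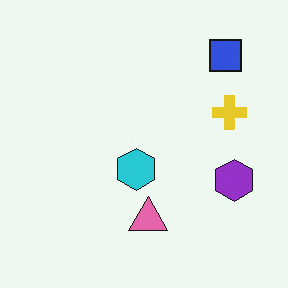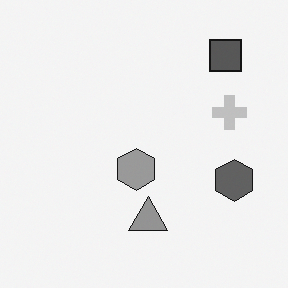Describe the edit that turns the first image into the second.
This is the original image converted to grayscale.

All color is removed — every shape is now a shade of grey.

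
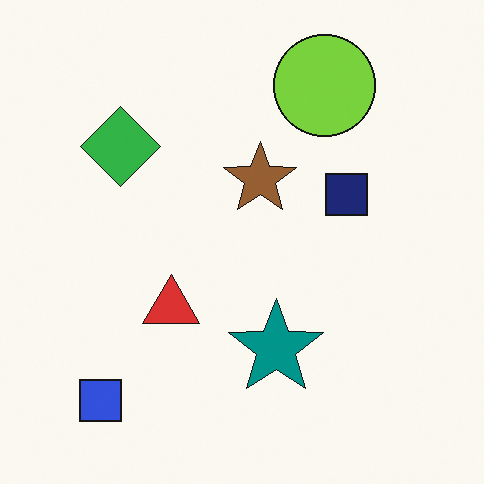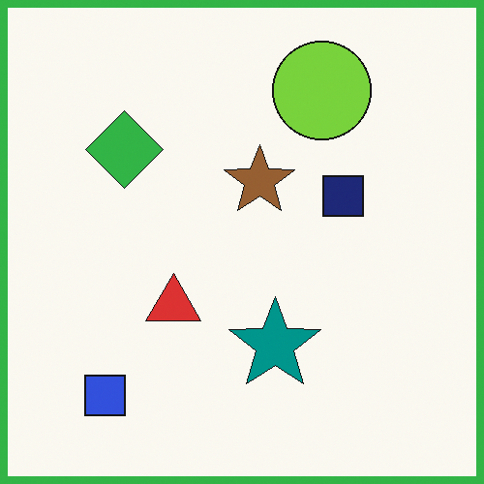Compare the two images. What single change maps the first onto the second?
This is the original image framed with a green border.

A solid green frame runs around the edge of the second image, with the content slightly shrunk inside it.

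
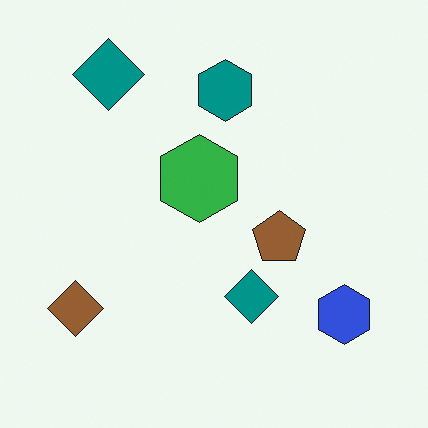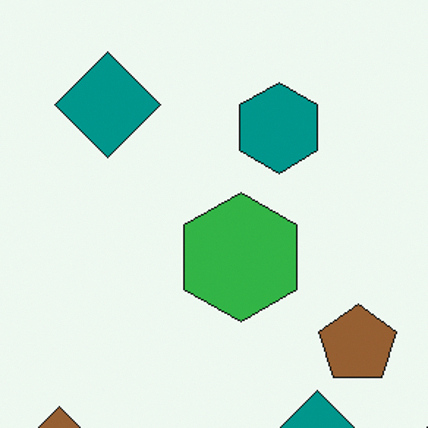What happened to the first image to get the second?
The transformation is: cropped slightly and scaled back up.

The visible shapes are larger and the field of view is narrower; shapes near the original edges may be partly or wholly outside the frame — a crop-and-rescale.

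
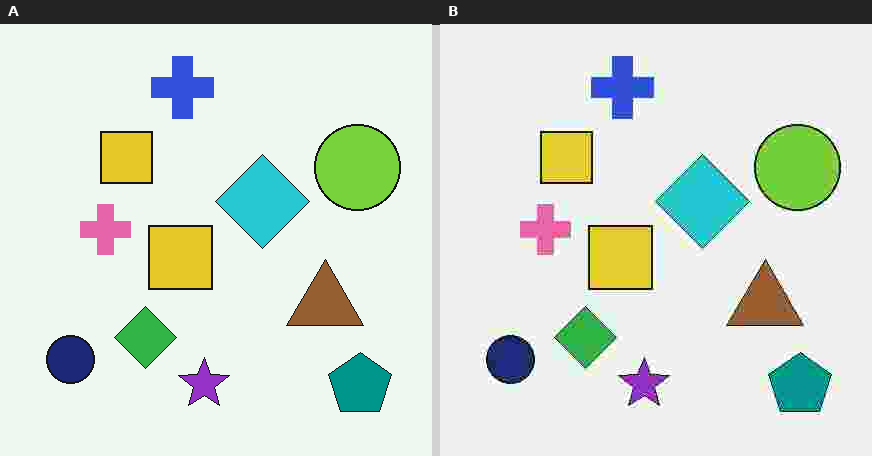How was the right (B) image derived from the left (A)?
Heavily JPEG-compressed with obvious blocking artifacts.

Blocky 8×8 compression artifacts appear around shape edges and the flat background shows ringing — characteristic JPEG degradation.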